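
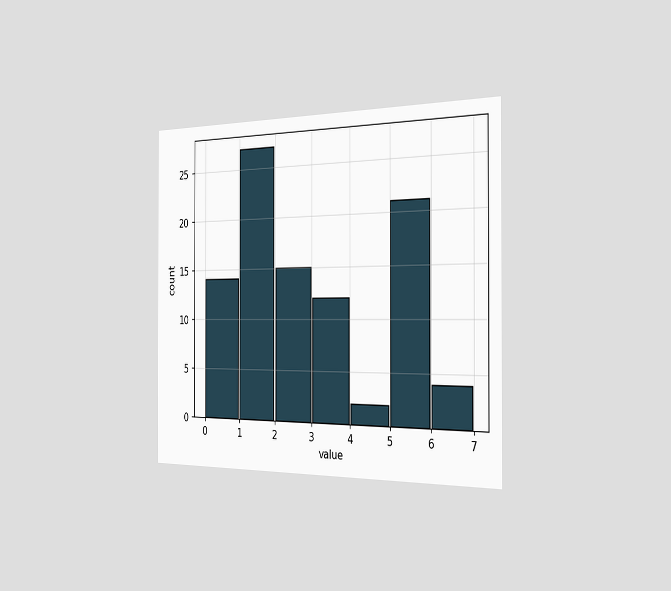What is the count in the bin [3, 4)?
The chart is viewed slightly from the right. The [3, 4) bin has height 12.

12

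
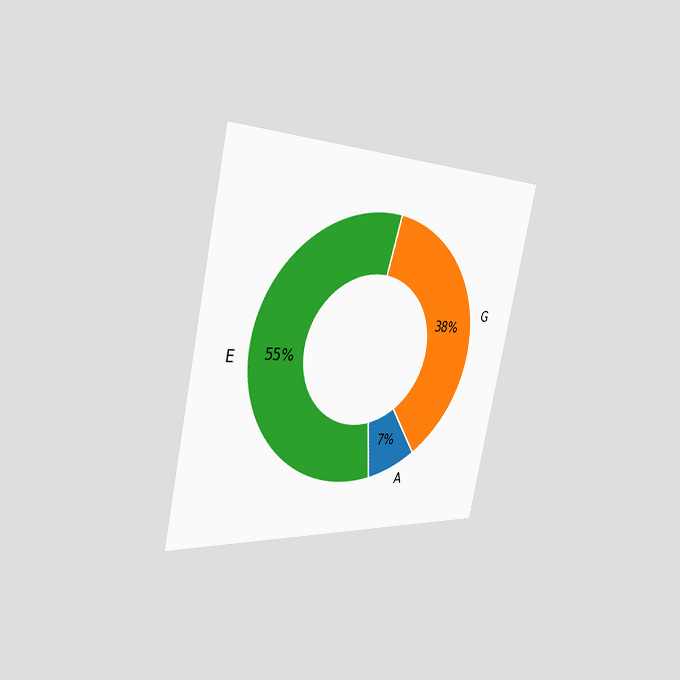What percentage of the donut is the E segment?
The chart is tilted about 12° clockwise and viewed slightly from the left. The E segment takes up 55% of the ring.

55%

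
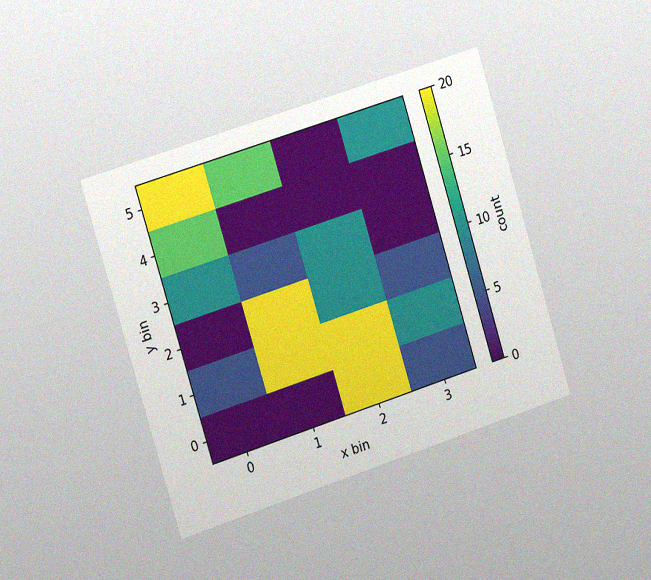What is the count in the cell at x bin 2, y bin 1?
20

The chart is tilted about 17° counter-clockwise and viewed slightly from the left, with some photo noise. Matching the cell (2, 1) against the colorbar gives 20.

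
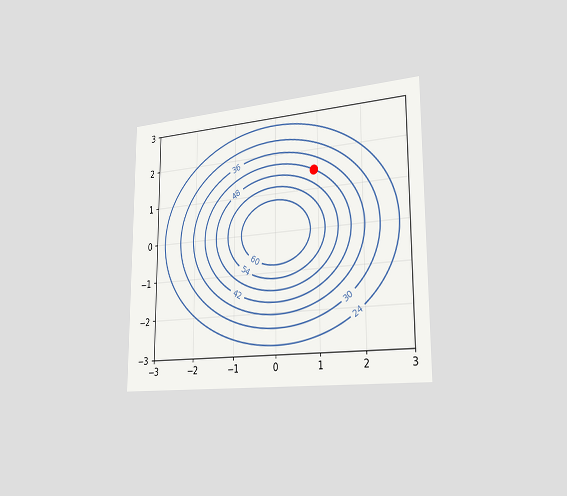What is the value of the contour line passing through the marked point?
The chart is viewed slightly from the right. The marked point sits on the contour labelled 42.

42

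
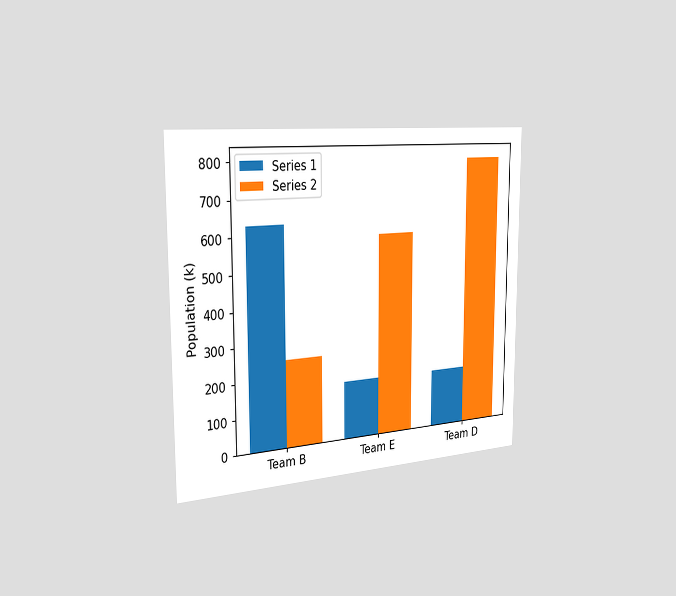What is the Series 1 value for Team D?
168k

The chart is viewed slightly from the left. The Series 1 bar at Team D reaches 168k on the y-axis.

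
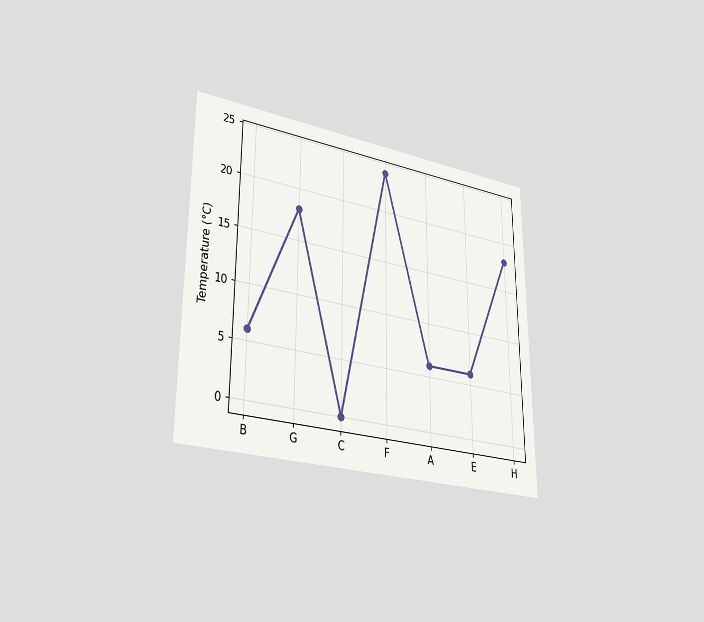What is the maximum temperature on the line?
24°C

The chart is viewed slightly from the left. The highest point is at F, and reading across to the y-axis gives 24°C.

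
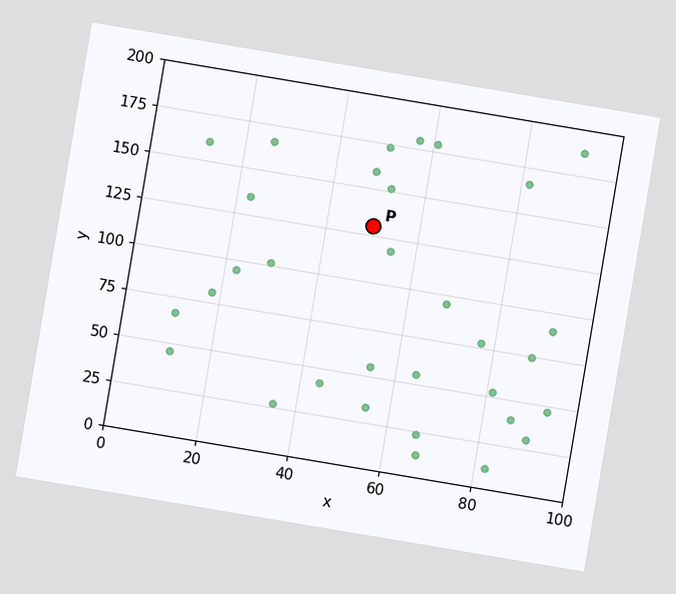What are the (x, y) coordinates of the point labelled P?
The chart is tilted about 10° clockwise. Following the gridlines from P to each axis, P sits at (50, 130).

(50, 130)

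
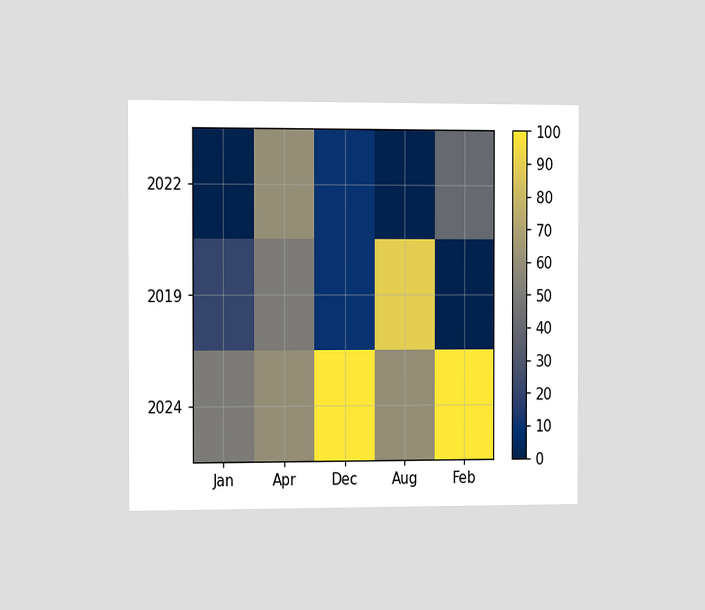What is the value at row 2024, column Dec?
The chart is viewed slightly from the left. Matching cell (2024, Dec) against the colorbar gives 100.

100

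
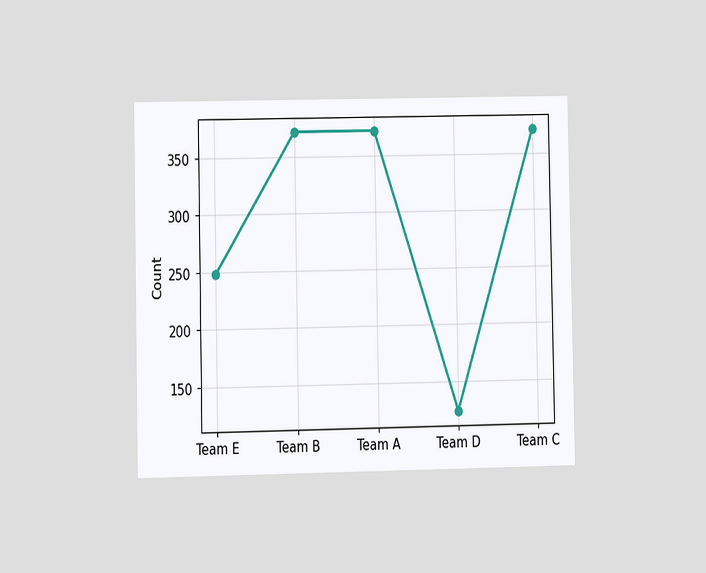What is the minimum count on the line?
124

The chart is viewed at a slight angle. The lowest point is at Team D, and reading across to the y-axis gives 124.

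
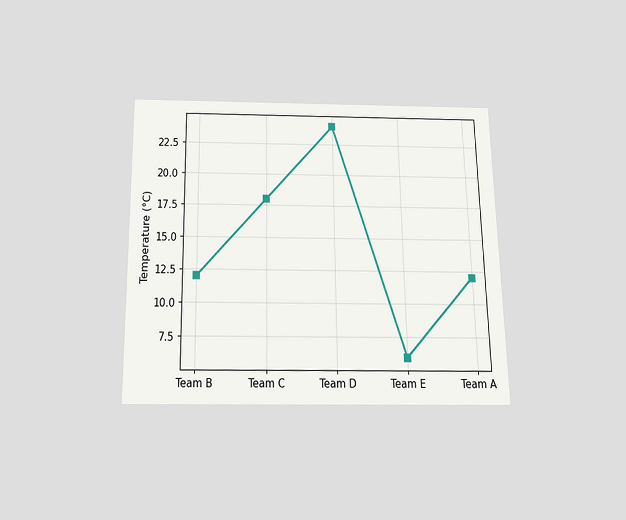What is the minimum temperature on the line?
The chart is viewed slightly from below. The lowest point is at Team E, and reading across to the y-axis gives 6°C.

6°C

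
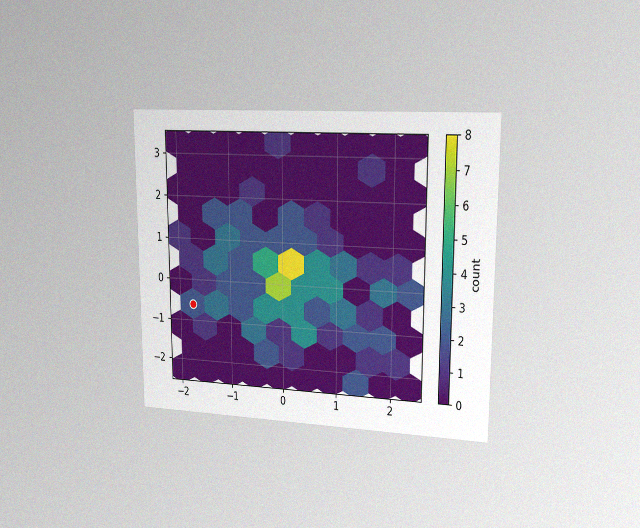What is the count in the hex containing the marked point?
2

The chart is viewed slightly from the right, with some photo noise. The marked hex reads 2 on the colorbar.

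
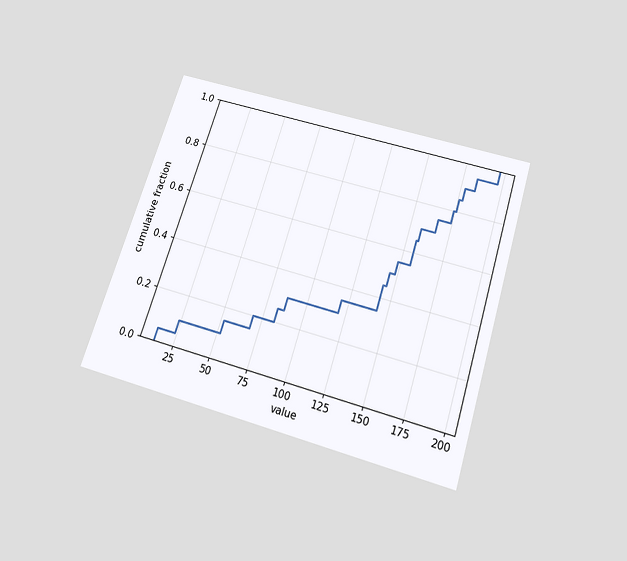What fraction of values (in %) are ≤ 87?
30%

The chart is tilted about 17° clockwise and viewed slightly from below. At x=87 the ECDF step is at 30%.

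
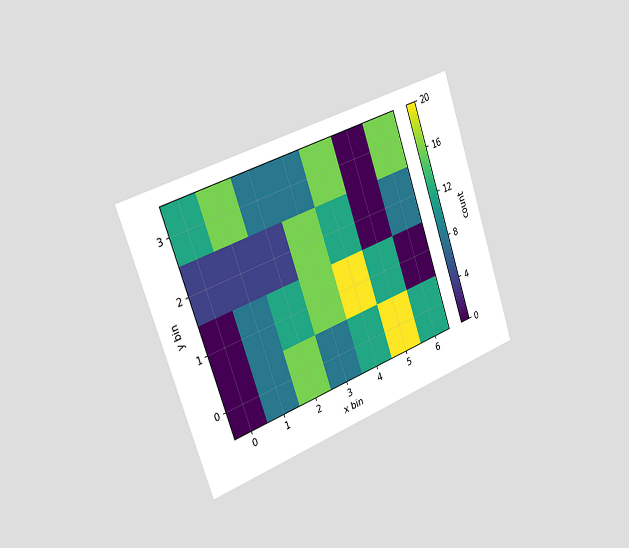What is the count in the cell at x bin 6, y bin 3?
The chart is tilted about 19° counter-clockwise and viewed slightly from the left. Matching the cell (6, 3) against the colorbar gives 16.

16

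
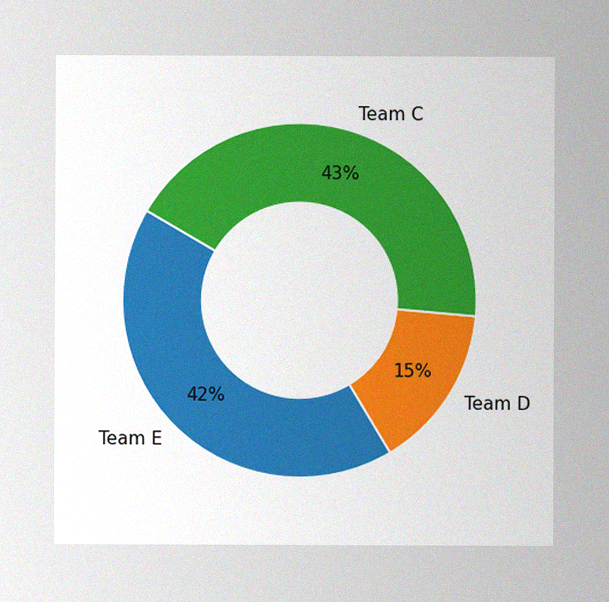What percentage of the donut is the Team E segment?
The image has some photo noise and uneven lighting. The Team E segment takes up 42% of the ring.

42%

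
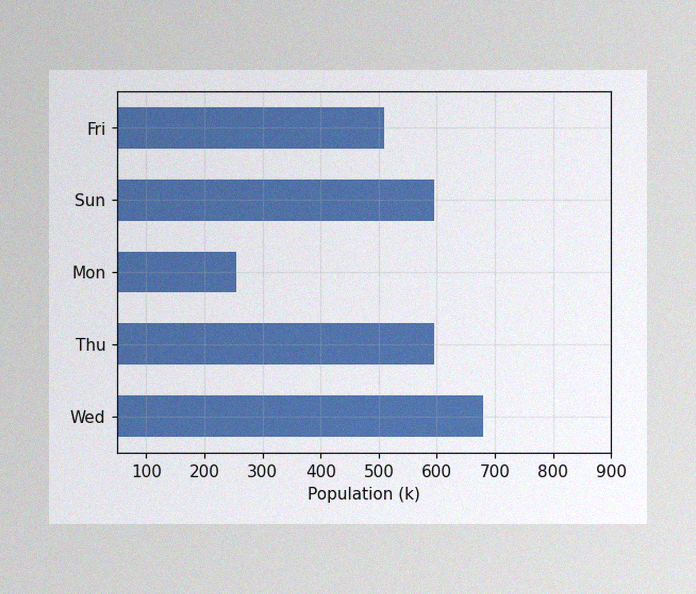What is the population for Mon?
The image has some photo noise and uneven lighting. Reading along the chart's x-axis, the Mon bar reaches 255k.

255k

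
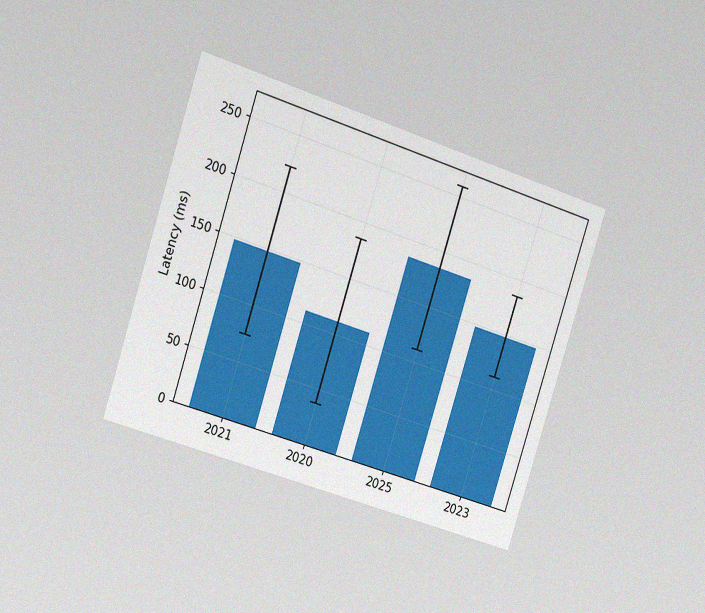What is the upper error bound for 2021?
The chart is tilted about 18° clockwise and viewed slightly from the left, with some photo noise. The 2021 bar's upper whisker reaches 222ms.

222ms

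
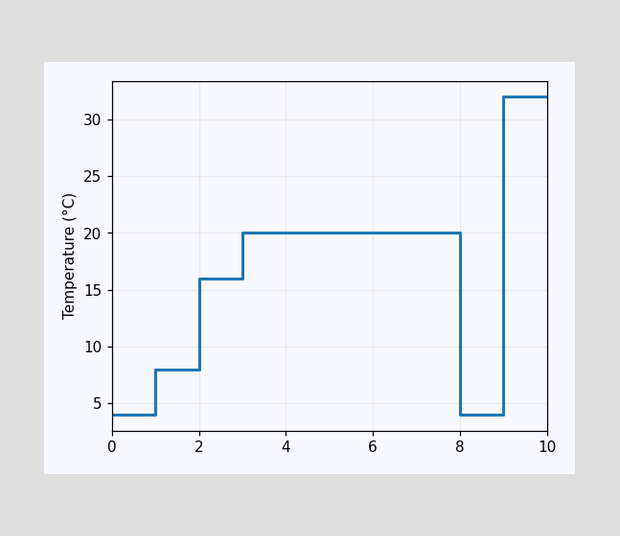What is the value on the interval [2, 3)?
16°C

On [2, 3) the step sits at 16°C.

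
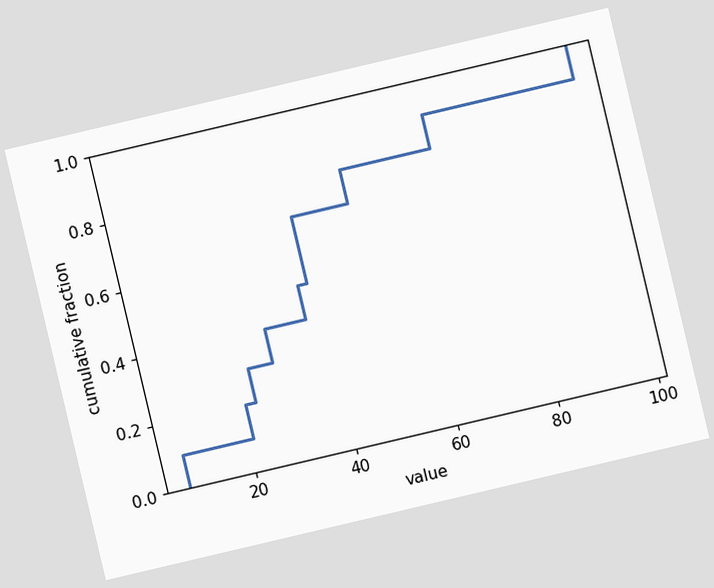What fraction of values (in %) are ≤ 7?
10%

The chart is tilted about 13° counter-clockwise. At x=7 the ECDF step is at 10%.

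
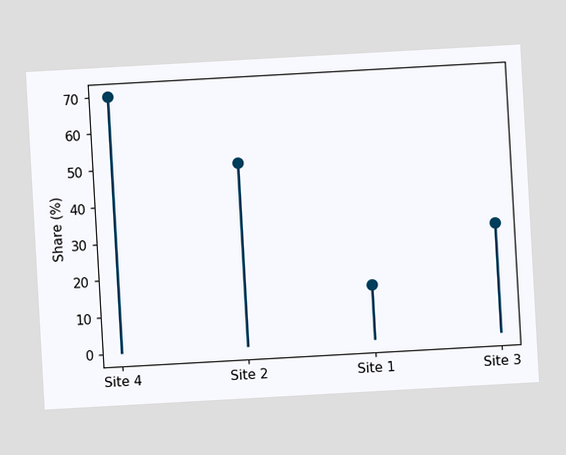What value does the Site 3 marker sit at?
The chart is tilted about 3° counter-clockwise. The Site 3 marker sits at 30%.

30%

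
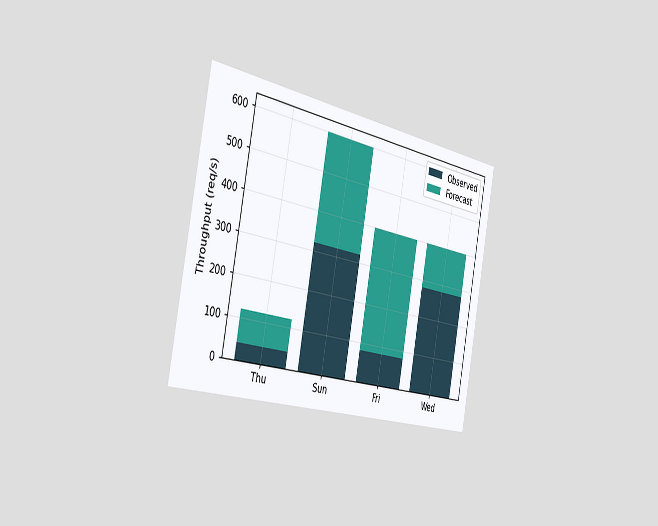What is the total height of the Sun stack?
600req/s

The chart is tilted about 11° clockwise and viewed slightly from the left. The Sun stack's top reaches 600req/s on the y-axis.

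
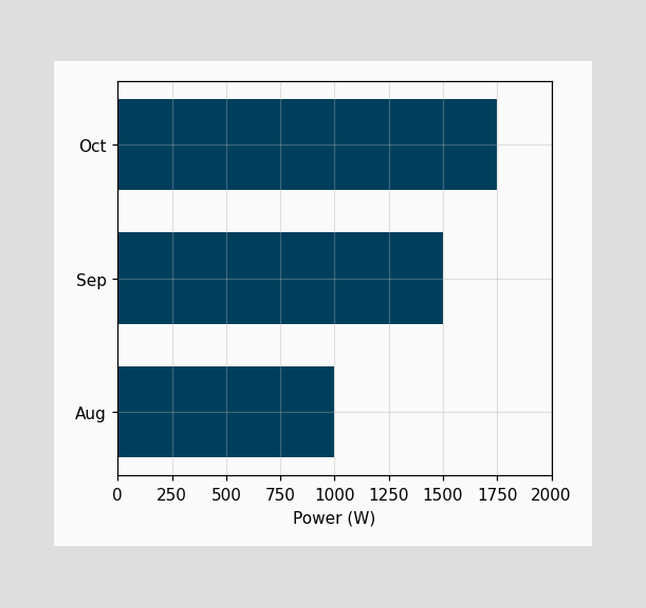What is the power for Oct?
Reading along the chart's x-axis, the Oct bar reaches 1750W.

1750W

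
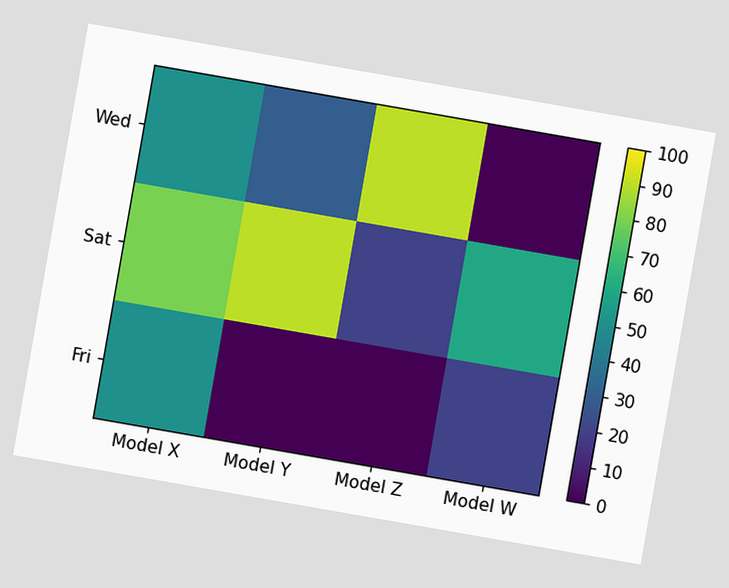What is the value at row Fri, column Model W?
20

The chart is tilted about 10° clockwise. Matching cell (Fri, Model W) against the colorbar gives 20.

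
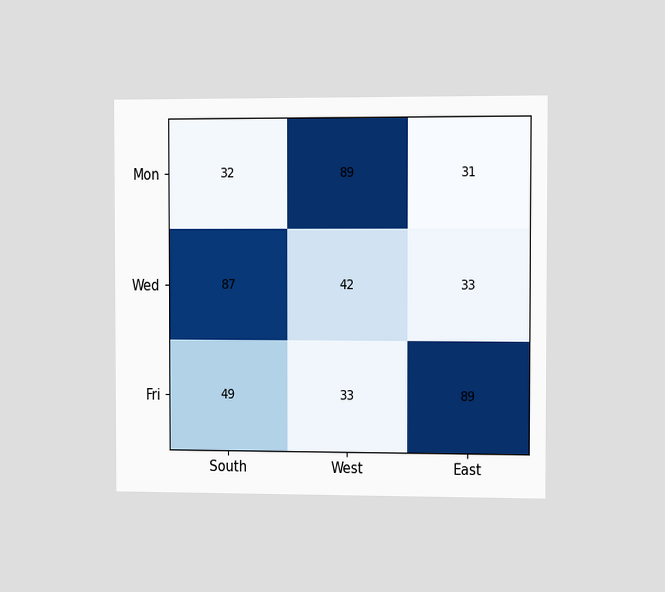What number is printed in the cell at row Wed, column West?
42

The chart is viewed slightly from the right. The (Wed, West) cell reads 42.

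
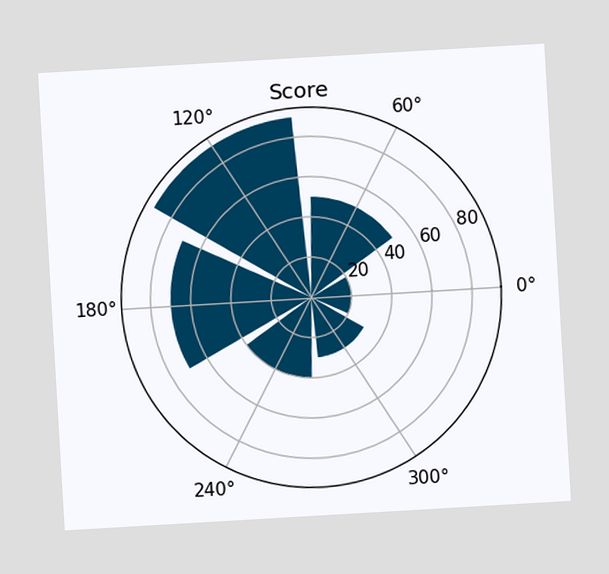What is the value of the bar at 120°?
90

The chart is tilted about 3° counter-clockwise. The bar at 120° reaches 90 on the radial axis.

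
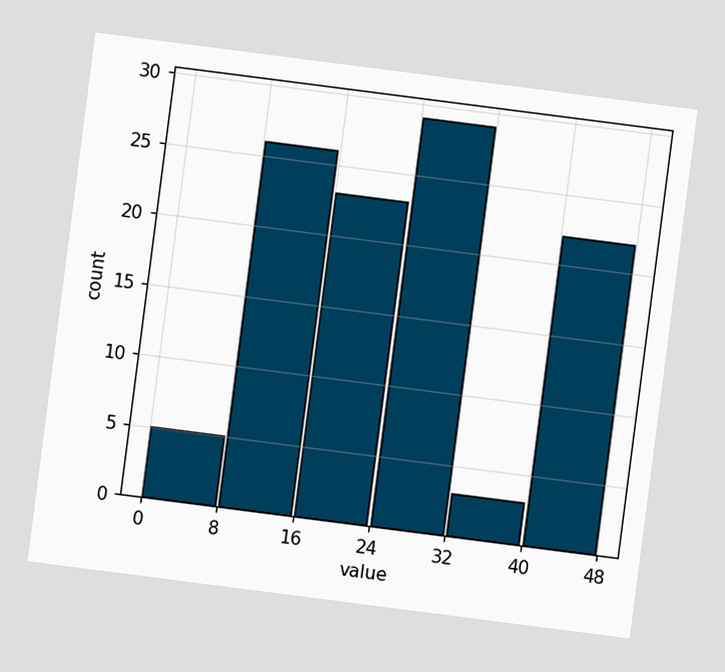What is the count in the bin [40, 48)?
22

The chart is tilted about 7° clockwise. The [40, 48) bin has height 22.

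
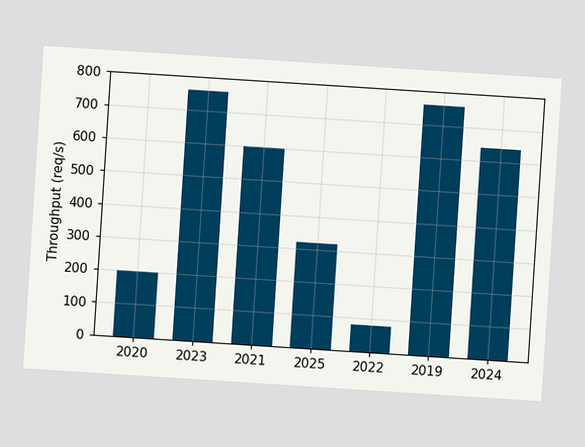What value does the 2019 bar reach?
The chart is tilted about 4° clockwise. Reading along the chart's y-axis, the 2019 bar reaches 760req/s.

760req/s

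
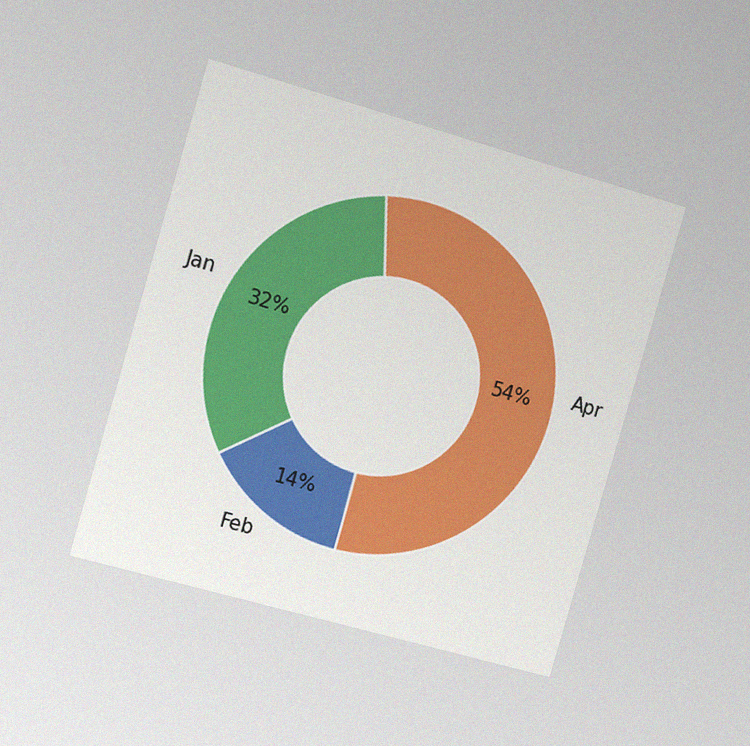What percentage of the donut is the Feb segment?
14%

The chart is tilted about 16° clockwise and viewed slightly from the left, with some photo noise. The Feb segment takes up 14% of the ring.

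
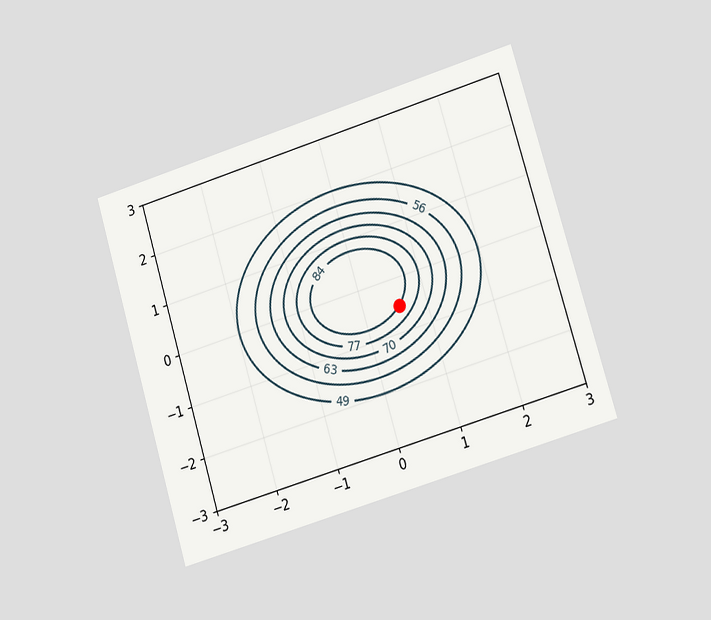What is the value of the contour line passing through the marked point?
The chart is tilted about 17° counter-clockwise and viewed at a slight angle. The marked point sits on the contour labelled 84.

84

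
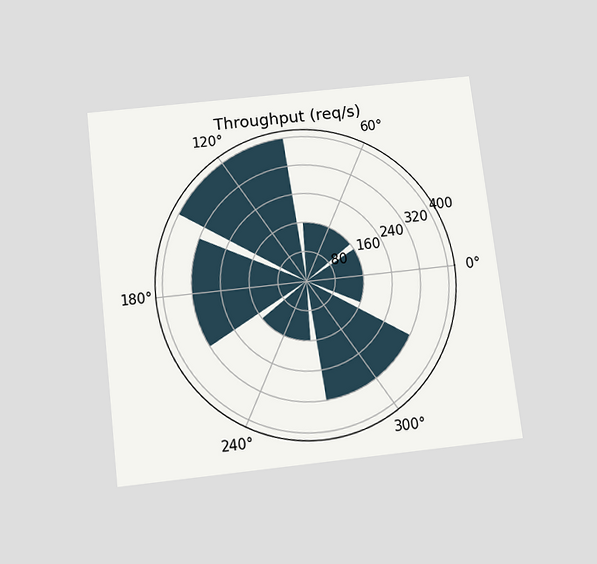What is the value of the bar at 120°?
The chart is tilted about 7° counter-clockwise and viewed slightly from below. The bar at 120° reaches 400req/s on the radial axis.

400req/s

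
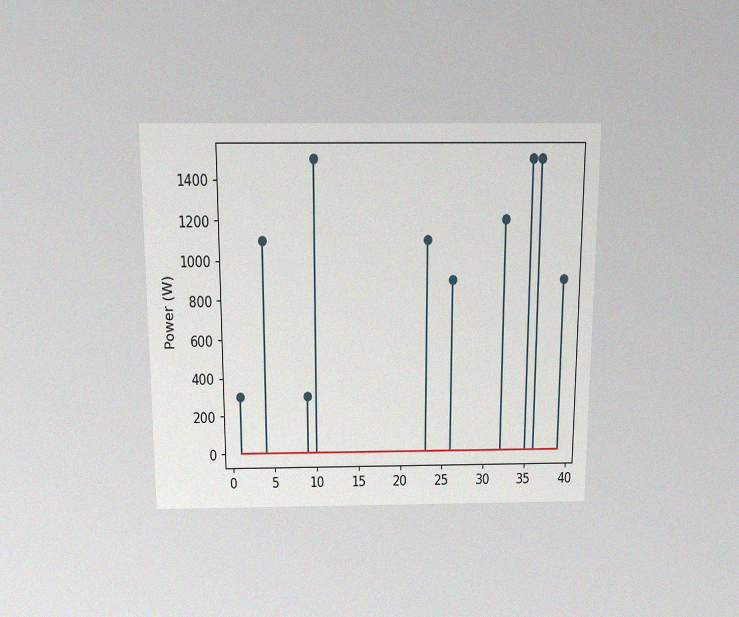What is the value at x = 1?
The chart is viewed slightly from above, with some photo noise. The stem at x=1 reaches 300W.

300W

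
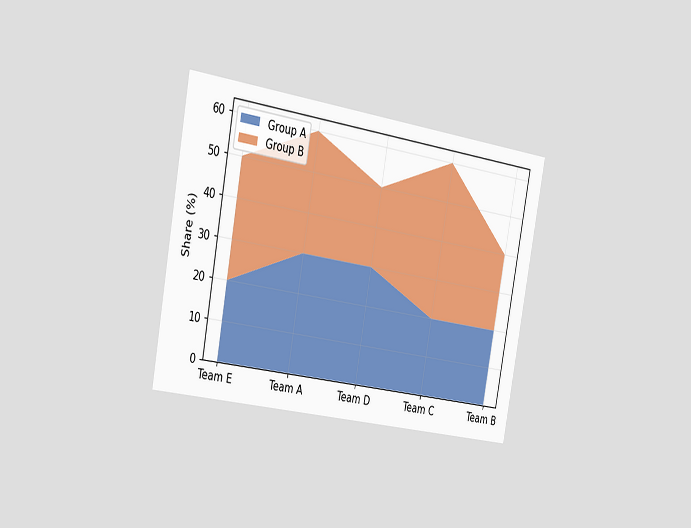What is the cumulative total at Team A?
60%

The chart is tilted about 10° clockwise and viewed slightly from the left. The stacked total at Team A reaches 60%.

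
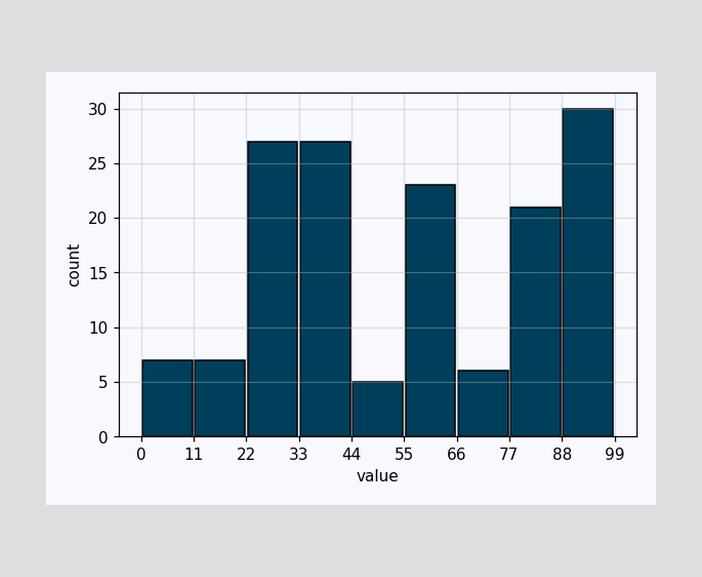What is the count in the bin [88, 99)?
The [88, 99) bin has height 30.

30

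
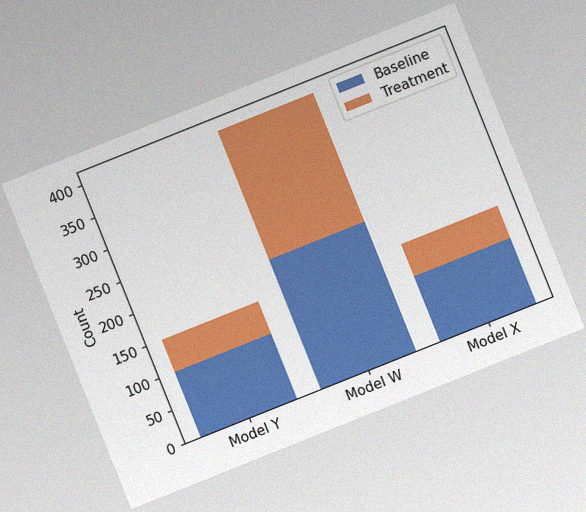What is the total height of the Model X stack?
150

The chart is tilted about 22° counter-clockwise, with some photo noise. The Model X stack's top reaches 150 on the y-axis.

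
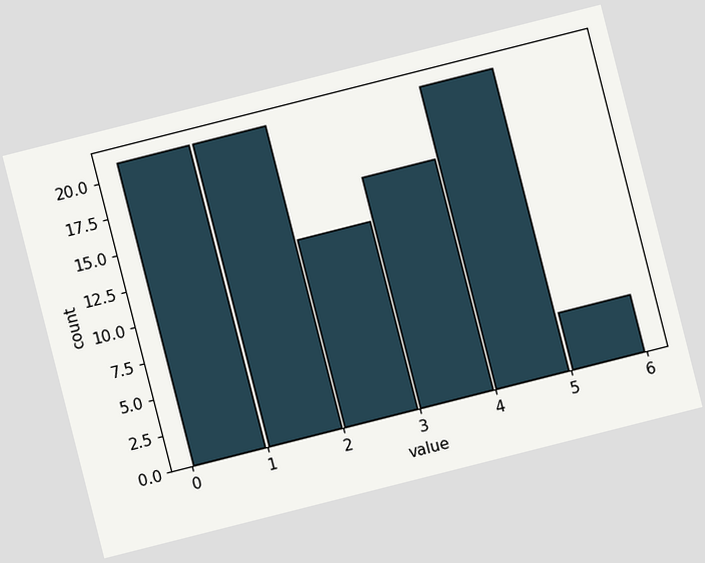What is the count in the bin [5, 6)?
The chart is tilted about 14° counter-clockwise. The [5, 6) bin has height 4.

4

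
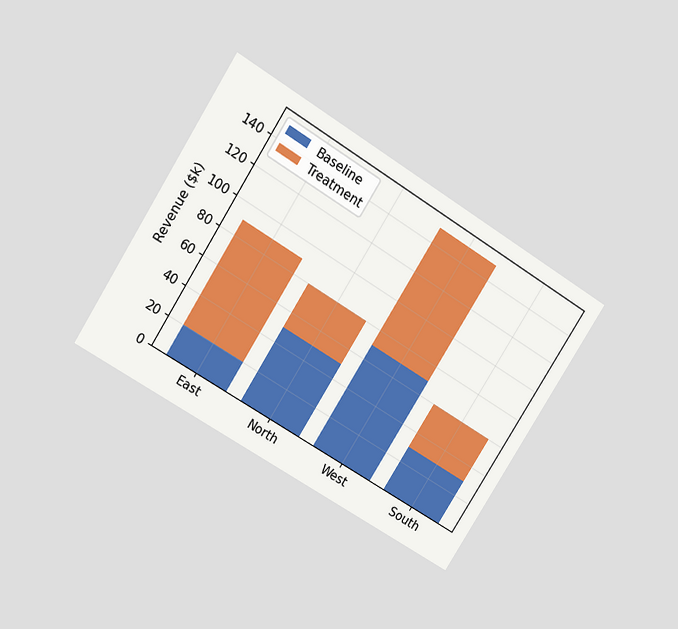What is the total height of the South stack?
$60k

The chart is tilted about 32° clockwise and viewed slightly from above. The South stack's top reaches $60k on the y-axis.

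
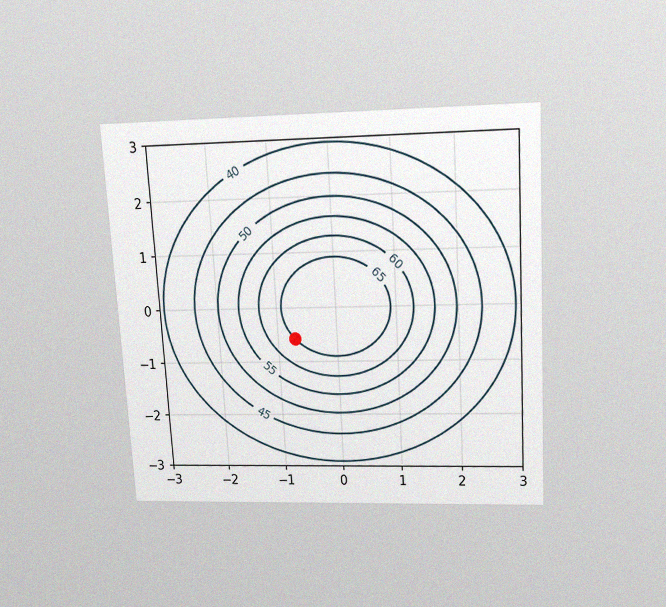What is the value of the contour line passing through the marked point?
The chart is tilted about 3° counter-clockwise and viewed slightly from above, with some photo noise. The marked point sits on the contour labelled 65.

65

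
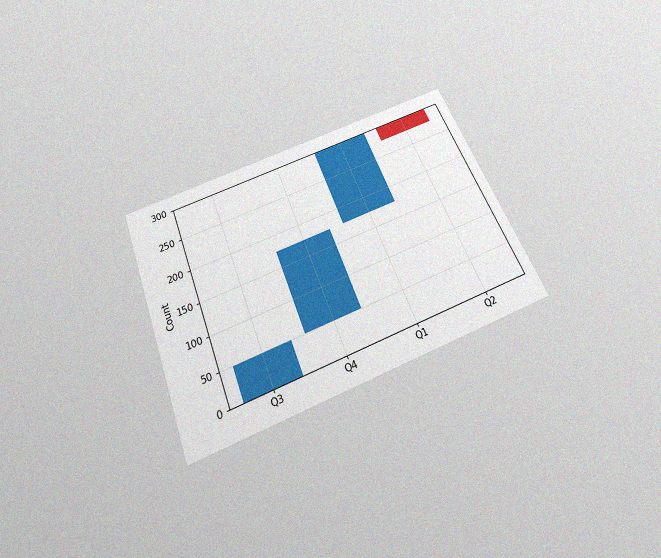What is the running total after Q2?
The chart is tilted about 22° counter-clockwise and viewed slightly from below, with some photo noise. After Q2 the running total reaches 275.

275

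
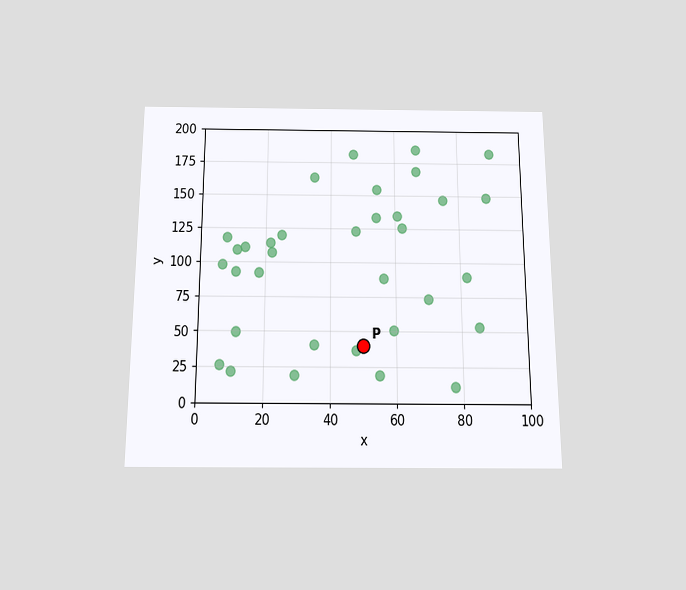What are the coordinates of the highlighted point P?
The chart is viewed slightly from below. Following the gridlines from P to each axis, P sits at (50, 40).

(50, 40)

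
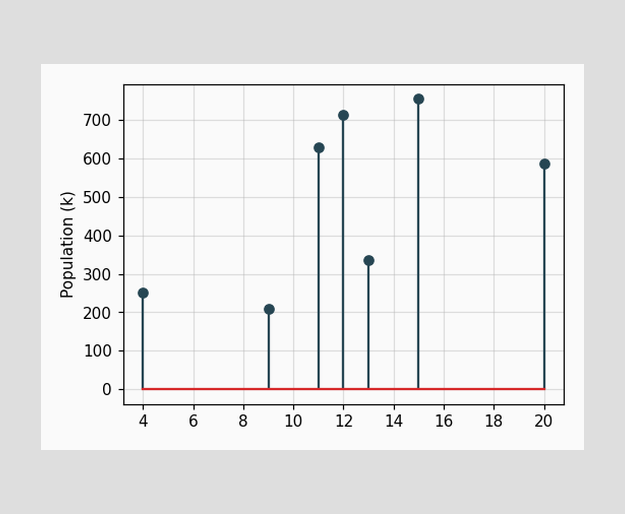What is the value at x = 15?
The stem at x=15 reaches 756k.

756k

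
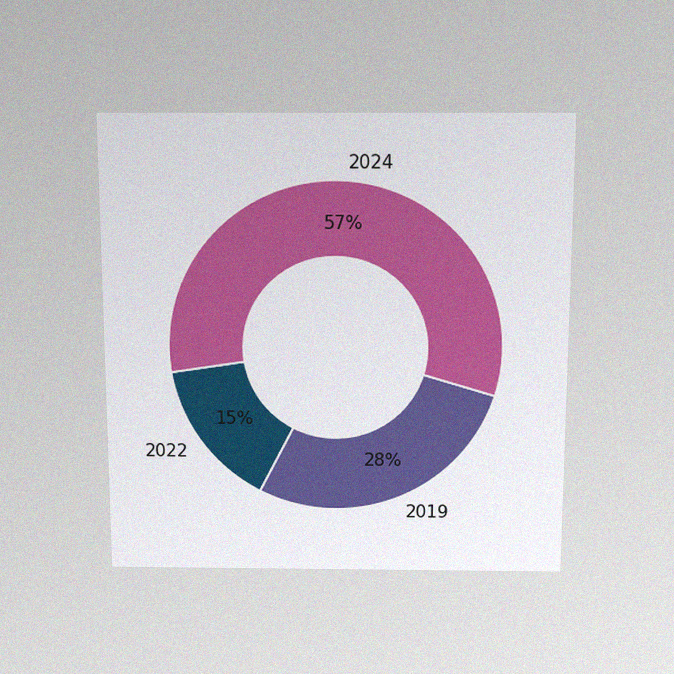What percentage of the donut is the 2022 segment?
15%

The chart is viewed slightly from above, with some photo noise. The 2022 segment takes up 15% of the ring.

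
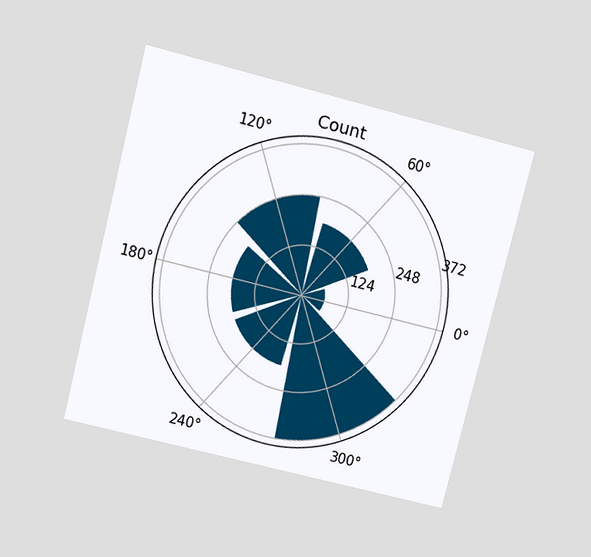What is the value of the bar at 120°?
248

The chart is tilted about 14° clockwise and viewed slightly from above. The bar at 120° reaches 248 on the radial axis.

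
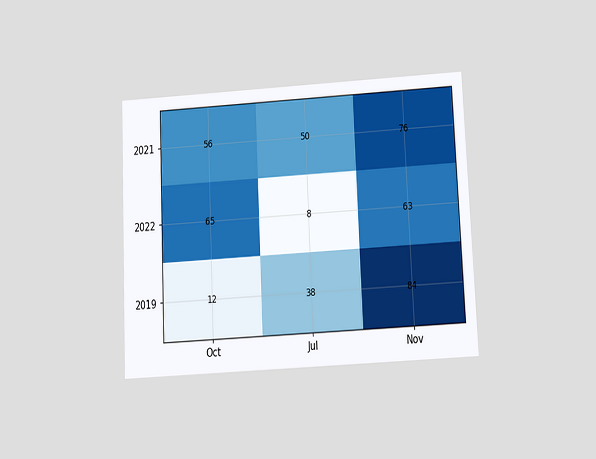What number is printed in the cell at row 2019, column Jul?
38

The chart is tilted about 3° counter-clockwise and viewed slightly from below. The (2019, Jul) cell reads 38.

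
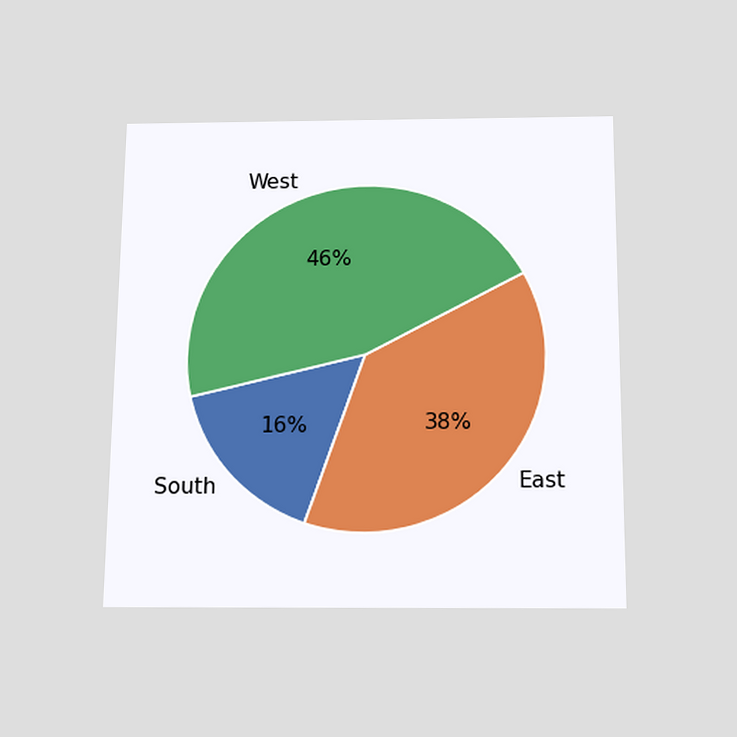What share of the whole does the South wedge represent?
The chart is viewed slightly from below. The South slice takes up 16% of the pie.

16%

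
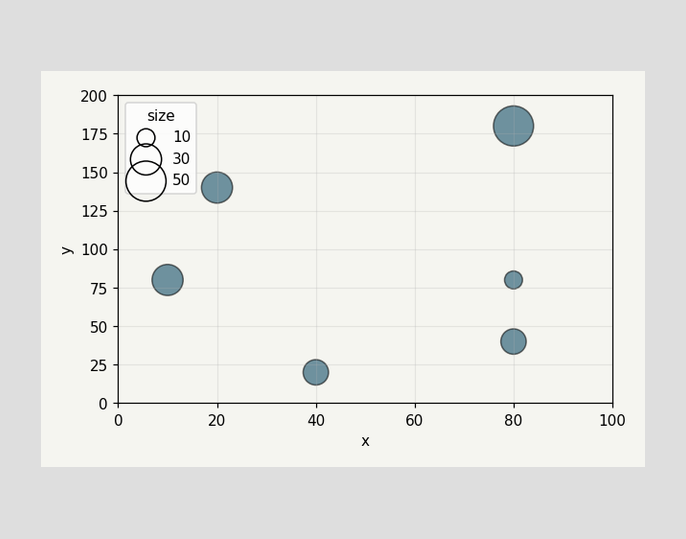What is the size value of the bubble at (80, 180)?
50

Matching the bubble at (80, 180) against the size legend gives 50.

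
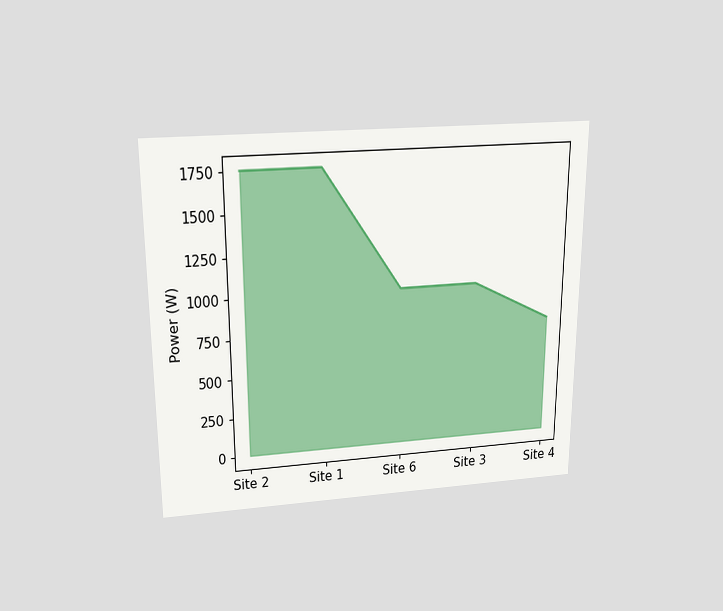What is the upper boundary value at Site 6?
The chart is viewed slightly from above. At Site 6 the upper boundary is at 1000W.

1000W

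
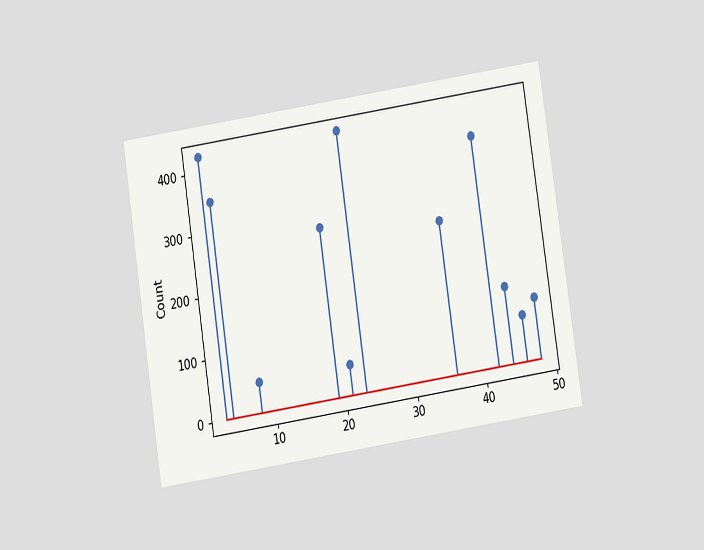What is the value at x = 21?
The chart is tilted about 9° counter-clockwise and viewed slightly from below. The stem at x=21 reaches 50.

50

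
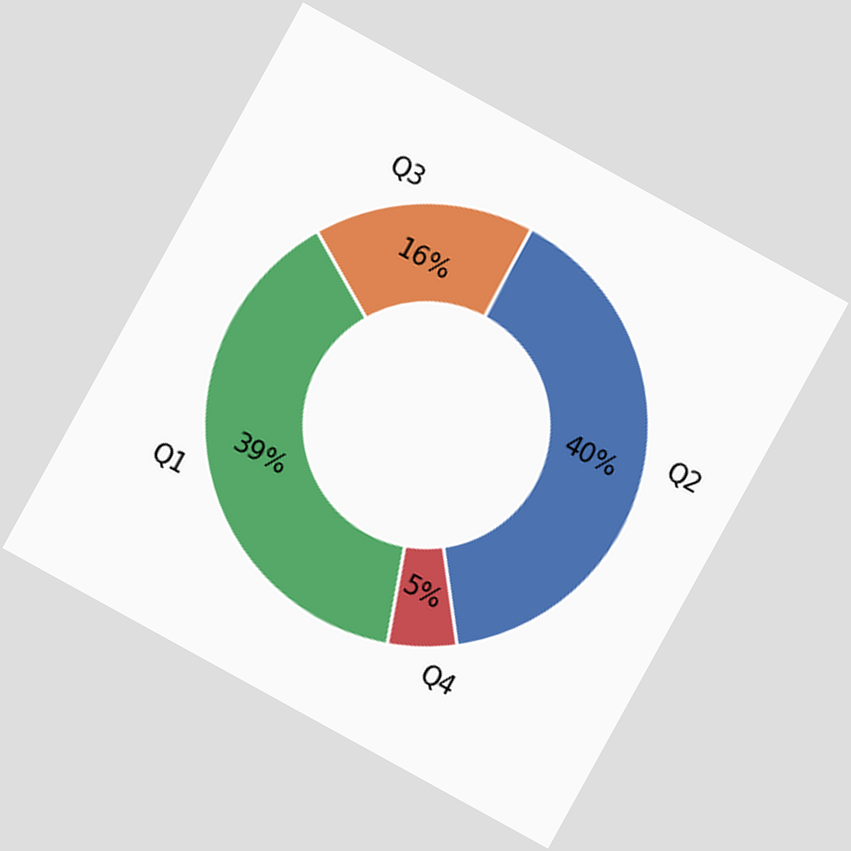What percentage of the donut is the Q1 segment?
39%

The chart is tilted about 29° clockwise. The Q1 segment takes up 39% of the ring.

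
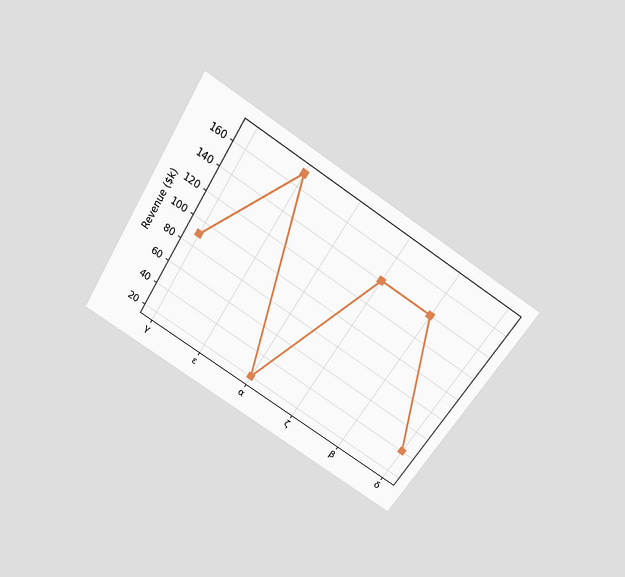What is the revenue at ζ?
The chart is tilted about 33° clockwise and viewed slightly from above. At ζ, the line is at $140k.

$140k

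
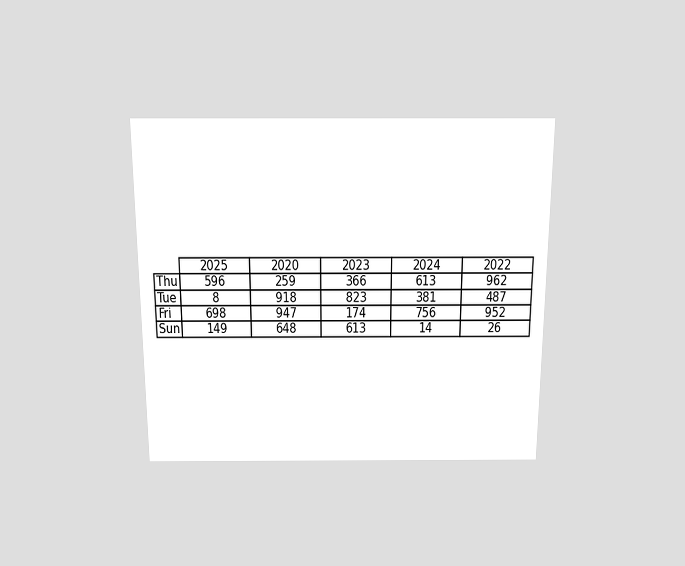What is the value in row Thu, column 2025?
596

The chart is viewed slightly from above. The (Thu, 2025) cell reads 596.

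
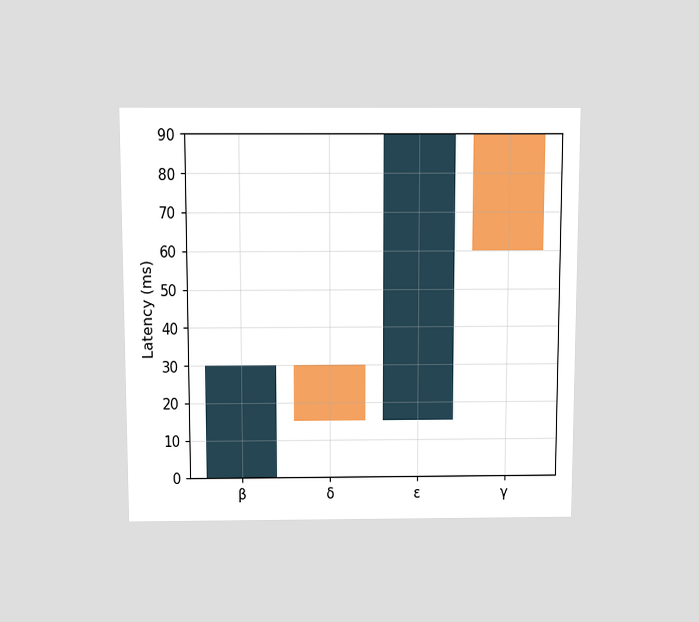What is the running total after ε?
90ms

The chart is viewed slightly from above. After ε the running total reaches 90ms.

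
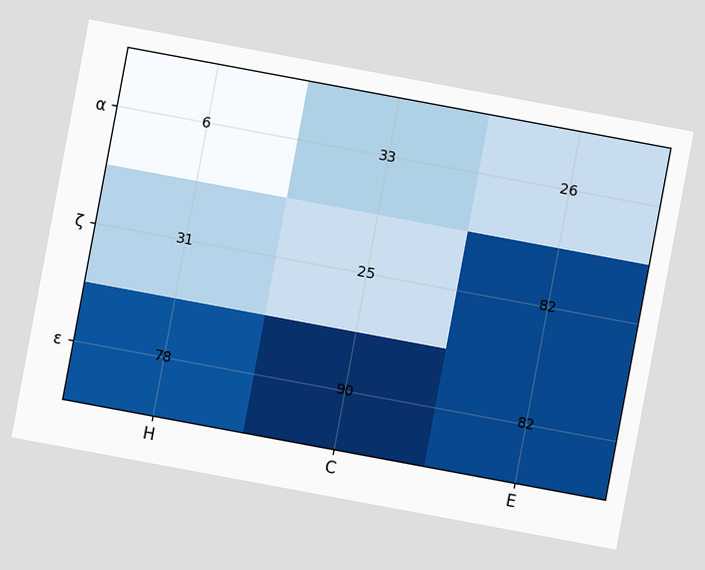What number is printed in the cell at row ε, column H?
The chart is tilted about 11° clockwise. The (ε, H) cell reads 78.

78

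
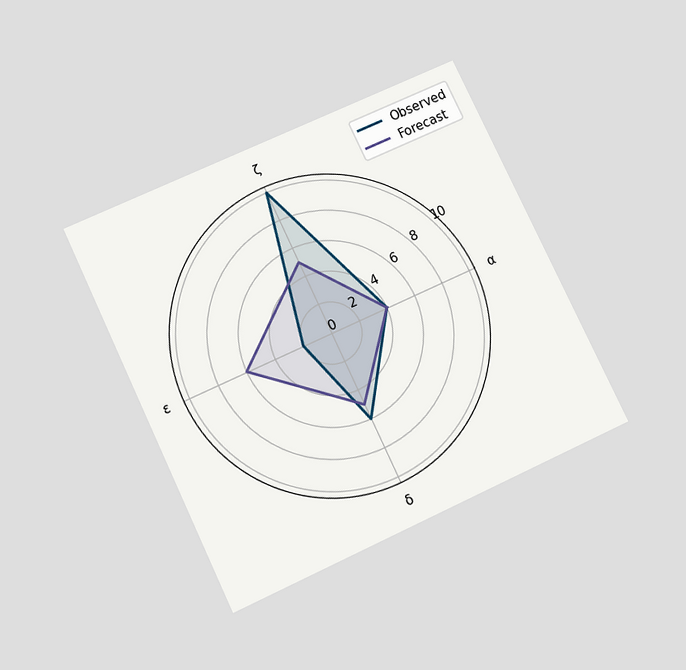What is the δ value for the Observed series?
6

The chart is tilted about 25° counter-clockwise and viewed slightly from below. On the δ axis, Observed reaches 6.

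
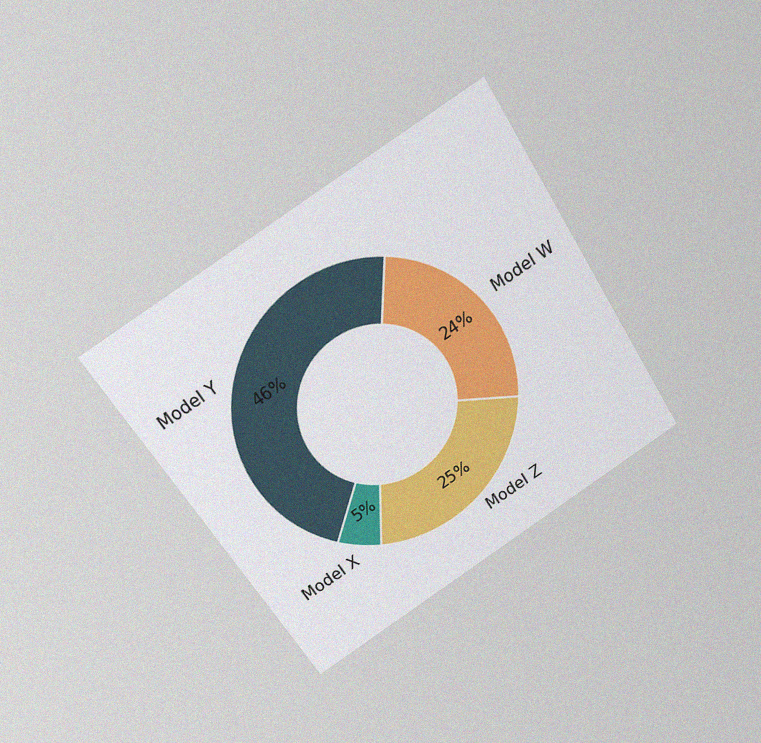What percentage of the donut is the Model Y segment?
The chart is tilted about 33° counter-clockwise and viewed slightly from above, with some photo noise. The Model Y segment takes up 46% of the ring.

46%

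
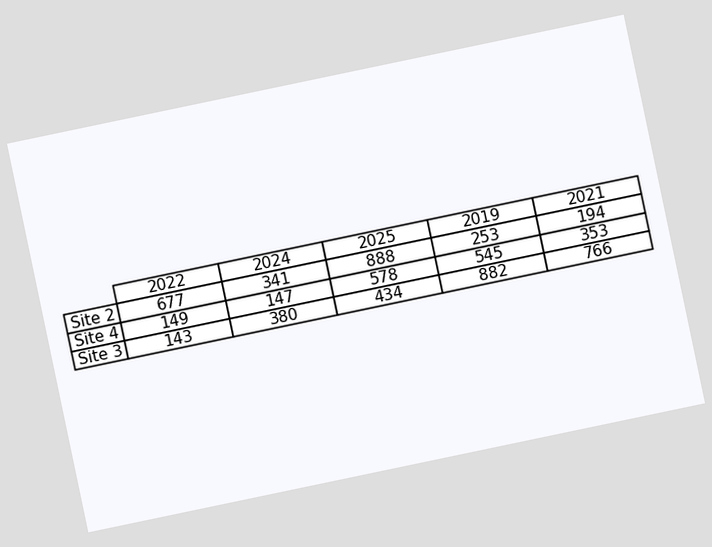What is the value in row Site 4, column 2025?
The chart is tilted about 12° counter-clockwise. The (Site 4, 2025) cell reads 578.

578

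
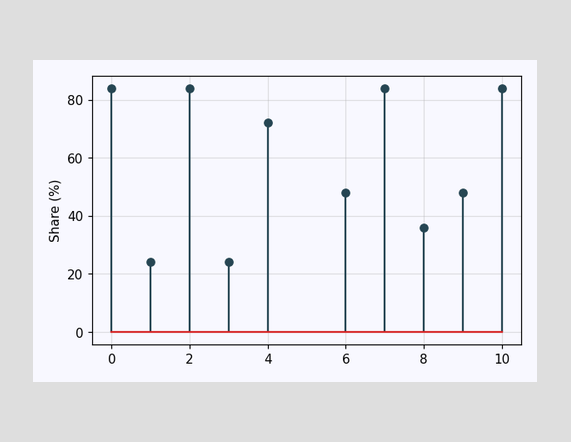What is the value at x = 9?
48%

The stem at x=9 reaches 48%.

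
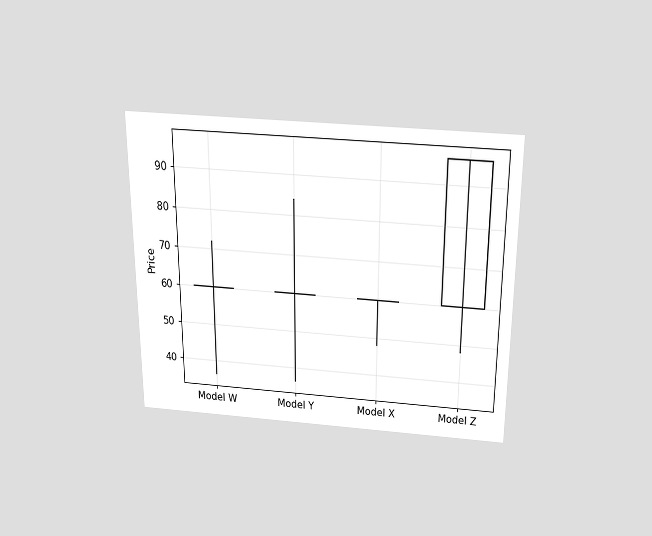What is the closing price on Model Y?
60

The chart is viewed slightly from above. The Model Y candle closes at 60.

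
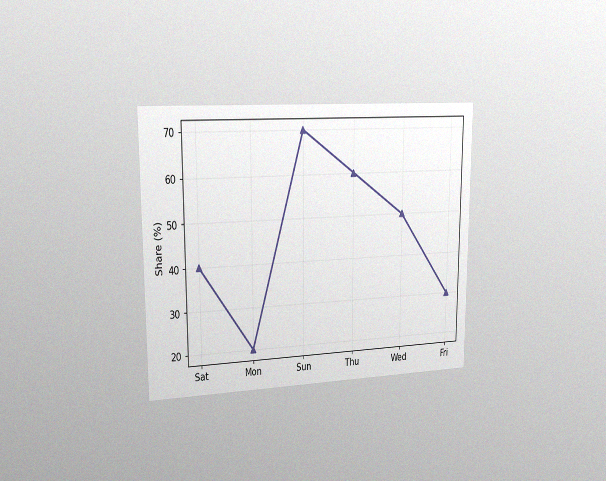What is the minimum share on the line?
The chart is viewed slightly from the left, with some photo noise. The lowest point is at Mon, and reading across to the y-axis gives 20%.

20%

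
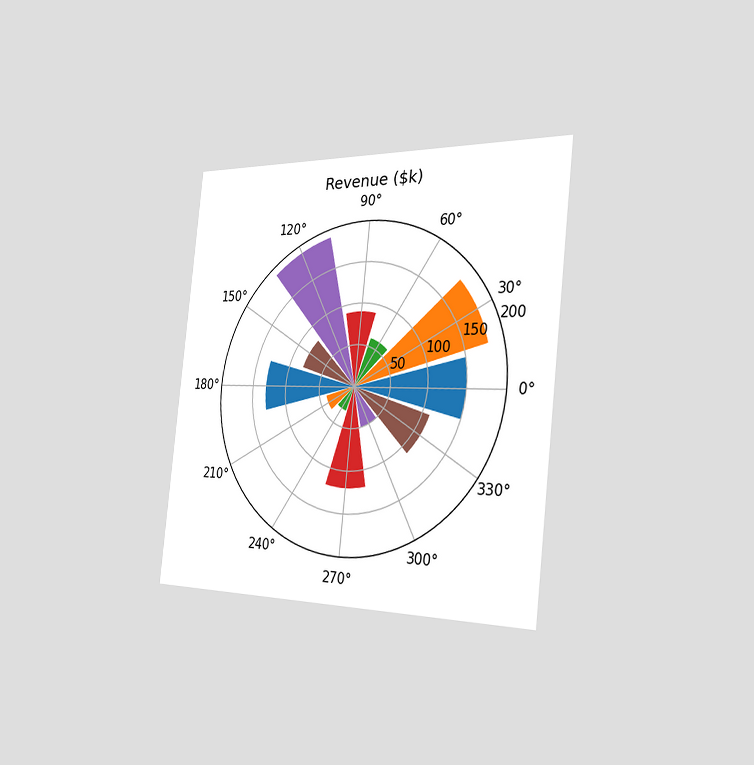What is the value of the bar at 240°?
$30k

The chart is tilted about 6° clockwise and viewed slightly from the right. The bar at 240° reaches $30k on the radial axis.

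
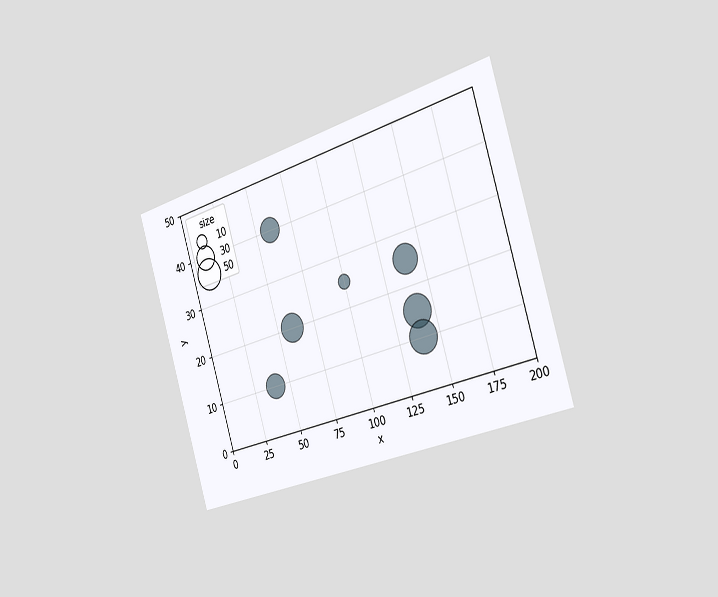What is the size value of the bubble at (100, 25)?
10

The chart is tilted about 17° counter-clockwise and viewed slightly from the right. Matching the bubble at (100, 25) against the size legend gives 10.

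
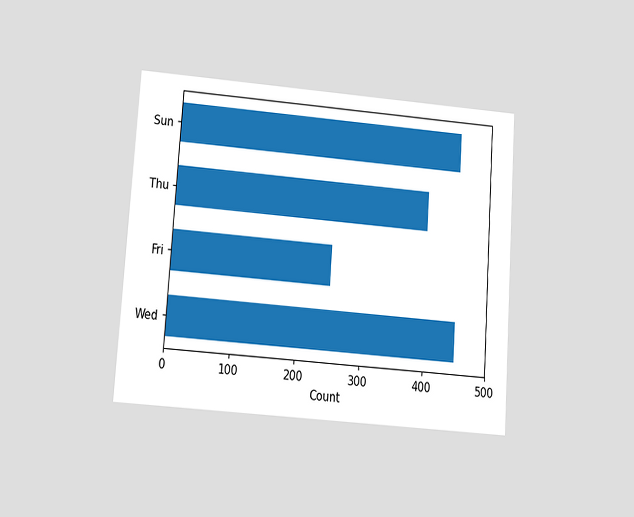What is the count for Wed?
450

The chart is tilted about 4° clockwise and viewed at a slight angle. Reading along the chart's x-axis, the Wed bar reaches 450.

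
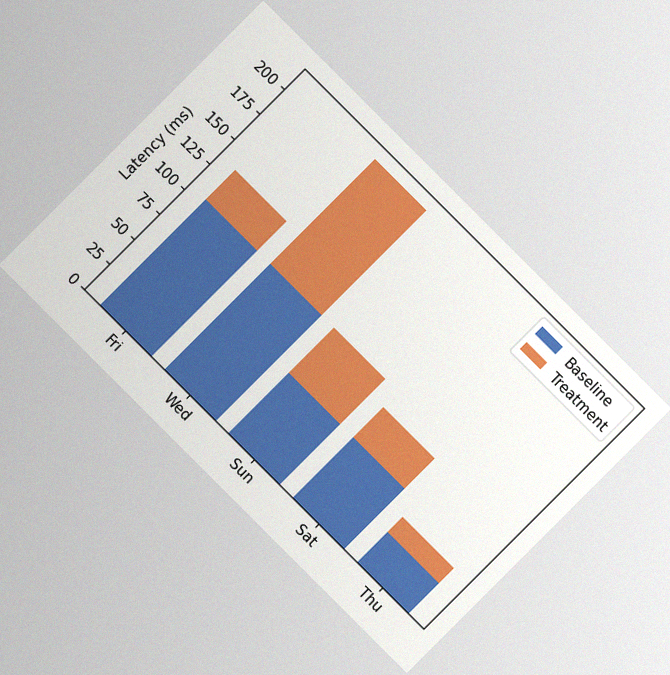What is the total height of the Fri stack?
The chart is tilted about 45° clockwise, with some photo noise. The Fri stack's top reaches 135ms on the y-axis.

135ms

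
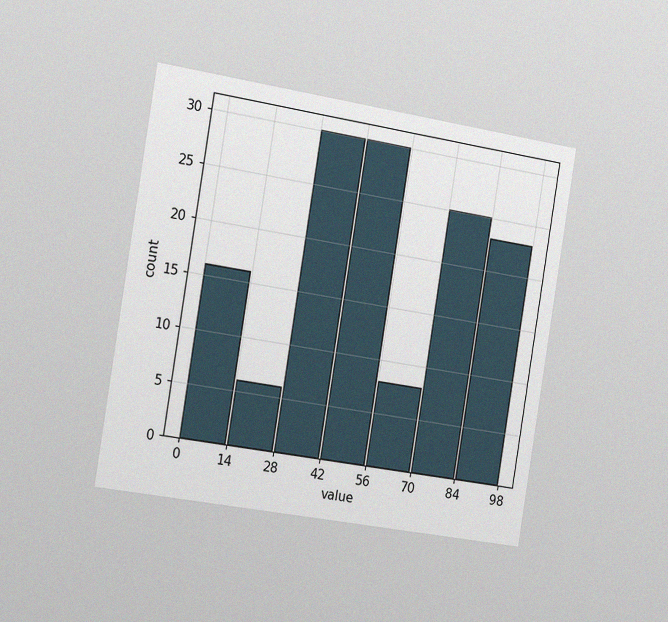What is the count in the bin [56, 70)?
8

The chart is tilted about 9° clockwise and viewed slightly from the left, with some photo noise. The [56, 70) bin has height 8.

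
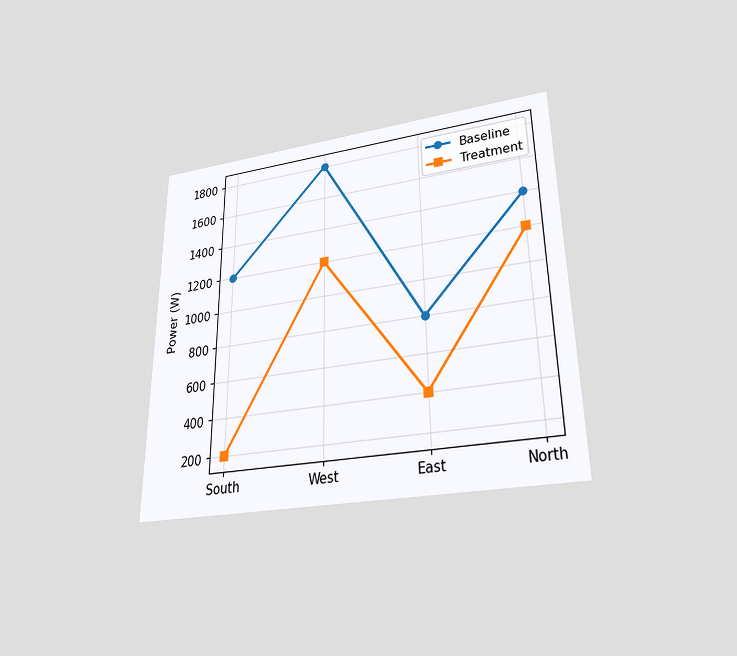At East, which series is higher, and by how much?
Baseline, by 400W

The chart is viewed slightly from below. At East, Baseline sits above the other line by 400W.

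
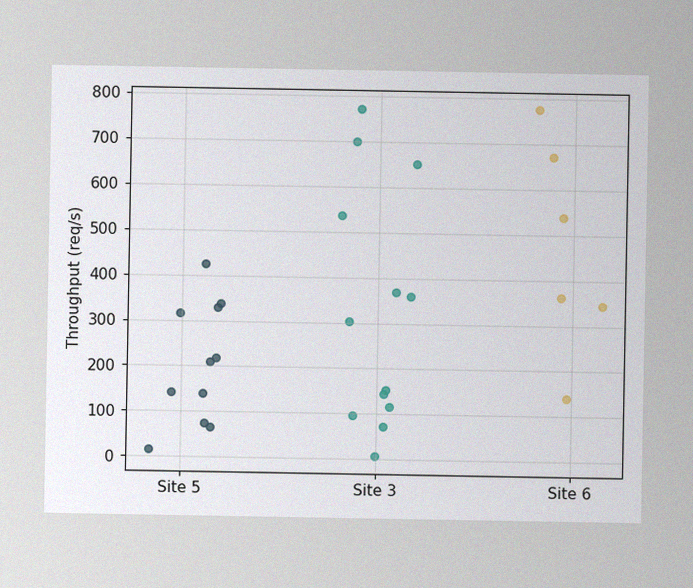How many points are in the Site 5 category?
11

The image has some photo noise and uneven lighting. Counting the markers in the Site 5 column gives 11.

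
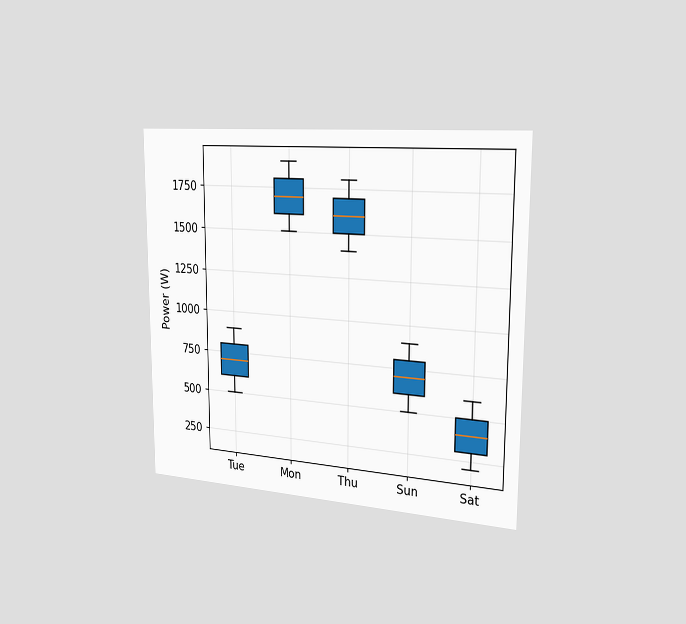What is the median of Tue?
700W

The chart is viewed slightly from the right. The median line in the Tue box sits at 700W.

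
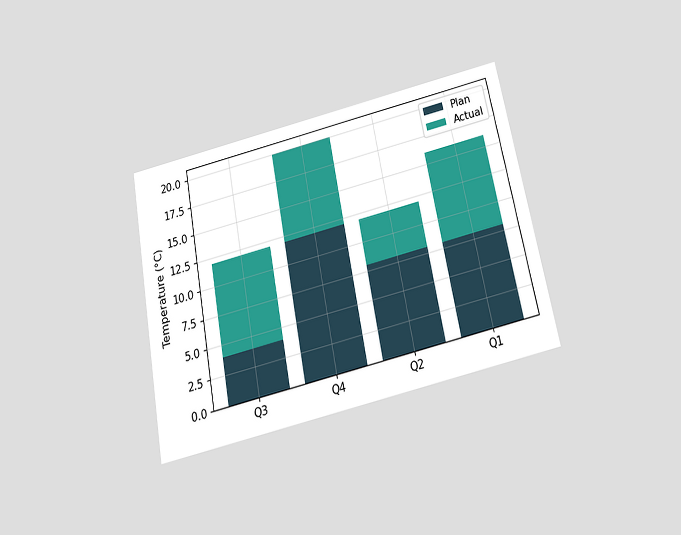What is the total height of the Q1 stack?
16°C

The chart is tilted about 11° counter-clockwise and viewed slightly from below. The Q1 stack's top reaches 16°C on the y-axis.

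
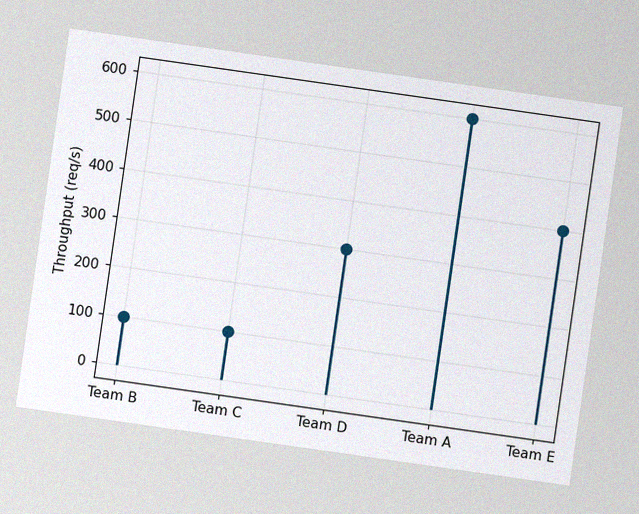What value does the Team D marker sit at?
The chart is tilted about 8° clockwise, with some photo noise. The Team D marker sits at 300req/s.

300req/s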